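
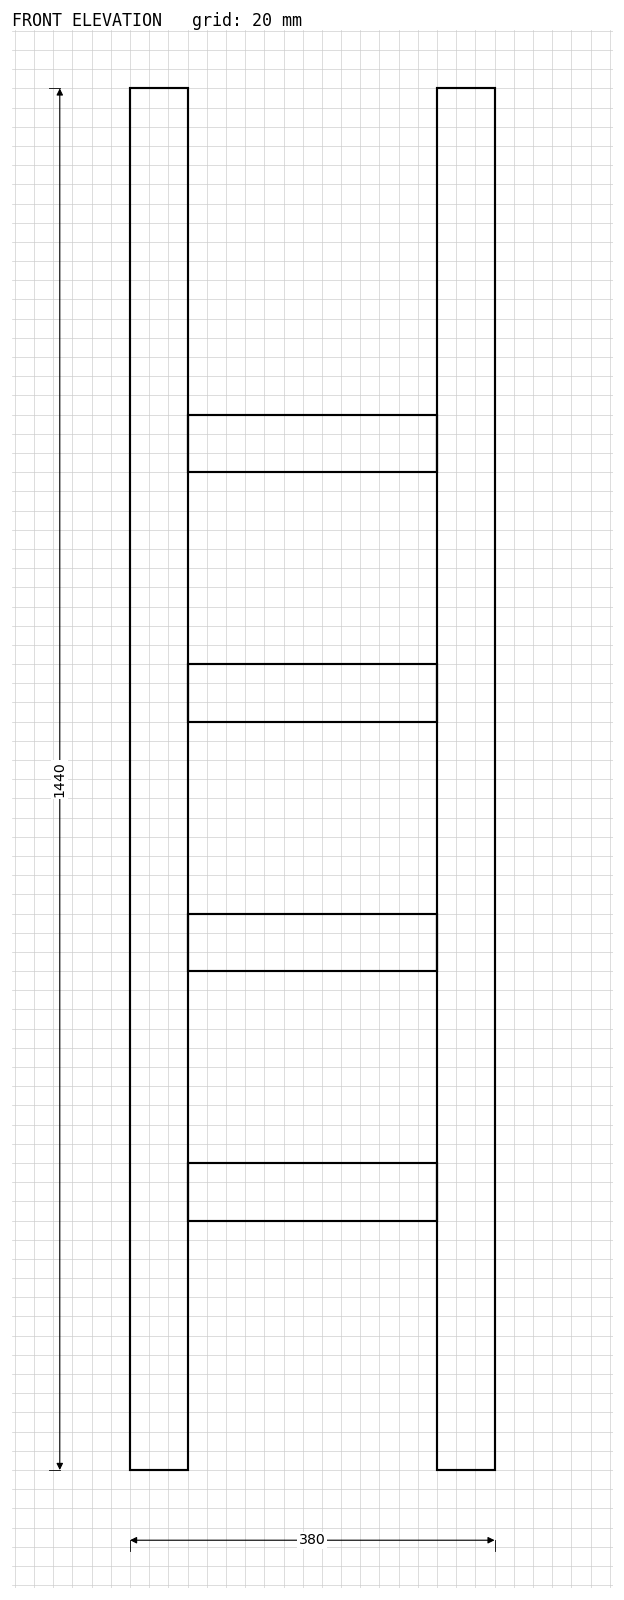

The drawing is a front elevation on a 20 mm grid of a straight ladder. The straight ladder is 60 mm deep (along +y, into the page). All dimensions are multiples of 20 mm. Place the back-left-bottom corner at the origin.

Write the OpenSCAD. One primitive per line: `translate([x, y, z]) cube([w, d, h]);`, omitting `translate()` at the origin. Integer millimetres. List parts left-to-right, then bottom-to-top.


cube([60, 60, 1440]);
translate([60, 0, 260]) cube([260, 60, 60]);
translate([60, 0, 520]) cube([260, 60, 60]);
translate([60, 0, 780]) cube([260, 60, 60]);
translate([60, 0, 1040]) cube([260, 60, 60]);
translate([320, 0, 0]) cube([60, 60, 1440]);


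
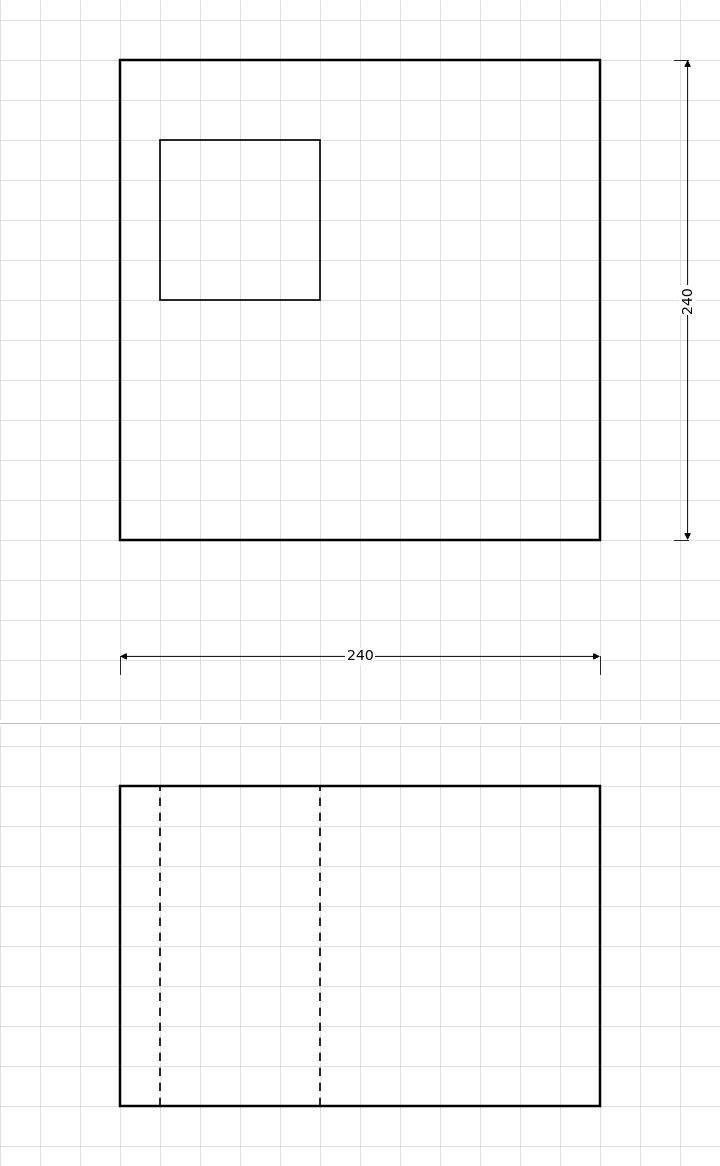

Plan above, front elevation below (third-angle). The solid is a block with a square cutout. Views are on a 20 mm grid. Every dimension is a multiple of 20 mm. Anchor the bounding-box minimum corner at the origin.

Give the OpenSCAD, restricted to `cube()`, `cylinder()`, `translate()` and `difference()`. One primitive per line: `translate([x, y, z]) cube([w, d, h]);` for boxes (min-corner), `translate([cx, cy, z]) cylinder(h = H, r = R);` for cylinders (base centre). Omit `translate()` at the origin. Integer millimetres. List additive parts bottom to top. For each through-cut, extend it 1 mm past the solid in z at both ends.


difference() {
  cube([240, 240, 160]);
  translate([20, 120, -1]) cube([80, 80, 162]);
}


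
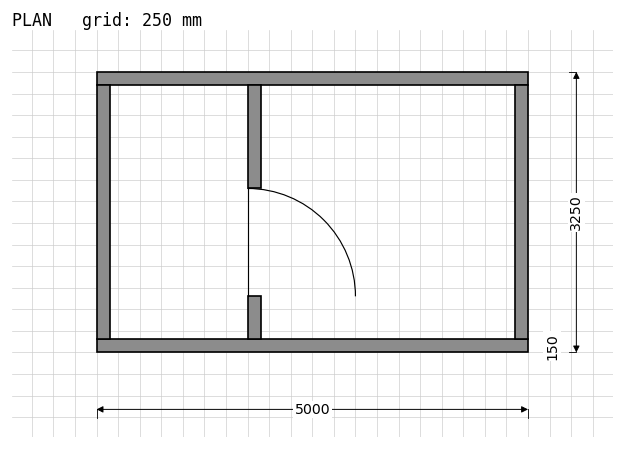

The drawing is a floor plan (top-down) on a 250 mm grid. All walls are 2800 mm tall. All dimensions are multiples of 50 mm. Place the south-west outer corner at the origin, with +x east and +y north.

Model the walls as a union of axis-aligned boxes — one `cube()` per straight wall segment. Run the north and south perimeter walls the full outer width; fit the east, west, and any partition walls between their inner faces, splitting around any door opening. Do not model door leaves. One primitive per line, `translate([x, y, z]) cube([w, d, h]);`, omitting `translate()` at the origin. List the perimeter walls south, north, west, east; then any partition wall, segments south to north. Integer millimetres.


cube([5000, 150, 2800]);
translate([0, 3100, 0]) cube([5000, 150, 2800]);
translate([0, 150, 0]) cube([150, 2950, 2800]);
translate([4850, 150, 0]) cube([150, 2950, 2800]);
translate([1750, 150, 0]) cube([150, 500, 2800]);
translate([1750, 1900, 0]) cube([150, 1200, 2800]);


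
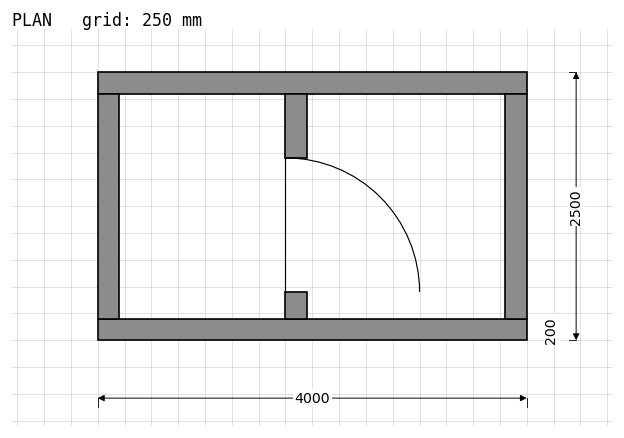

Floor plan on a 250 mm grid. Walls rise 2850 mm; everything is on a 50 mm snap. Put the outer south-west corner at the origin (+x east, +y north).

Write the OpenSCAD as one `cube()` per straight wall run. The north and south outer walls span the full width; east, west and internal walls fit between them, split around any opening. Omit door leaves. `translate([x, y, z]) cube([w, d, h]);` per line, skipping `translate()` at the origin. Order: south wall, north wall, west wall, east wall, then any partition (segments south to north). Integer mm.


cube([4000, 200, 2850]);
translate([0, 2300, 0]) cube([4000, 200, 2850]);
translate([0, 200, 0]) cube([200, 2100, 2850]);
translate([3800, 200, 0]) cube([200, 2100, 2850]);
translate([1750, 200, 0]) cube([200, 250, 2850]);
translate([1750, 1700, 0]) cube([200, 600, 2850]);


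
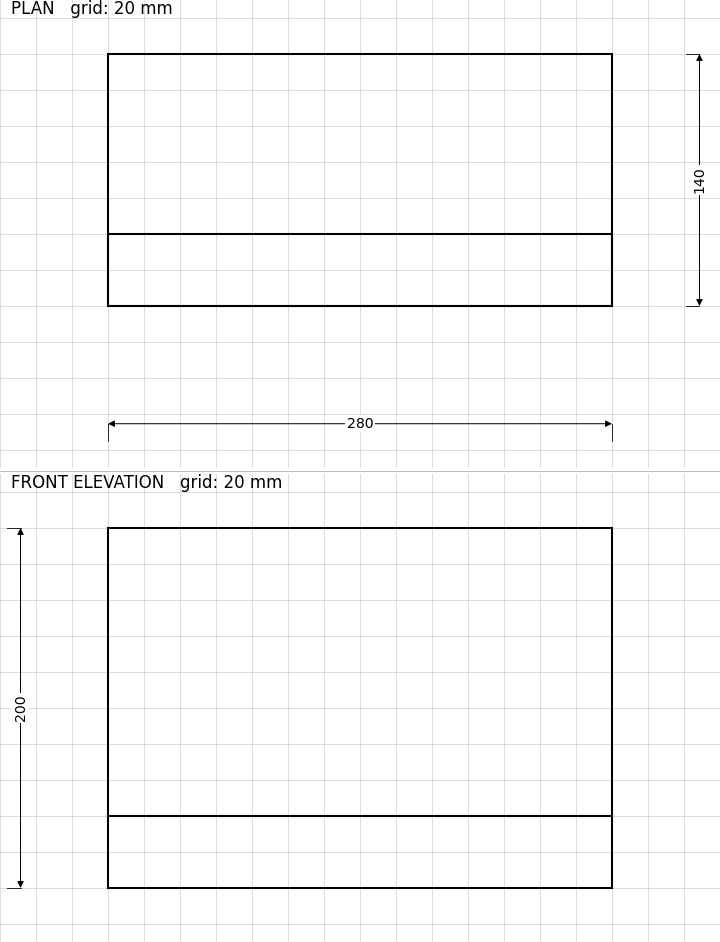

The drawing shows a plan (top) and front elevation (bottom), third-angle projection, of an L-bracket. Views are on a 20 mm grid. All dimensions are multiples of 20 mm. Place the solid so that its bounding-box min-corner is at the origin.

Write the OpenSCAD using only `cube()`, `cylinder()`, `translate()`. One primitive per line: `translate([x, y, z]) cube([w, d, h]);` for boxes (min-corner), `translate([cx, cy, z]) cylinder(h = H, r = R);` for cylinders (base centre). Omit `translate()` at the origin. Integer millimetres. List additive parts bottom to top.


cube([280, 140, 40]);
translate([0, 0, 40]) cube([280, 40, 160]);


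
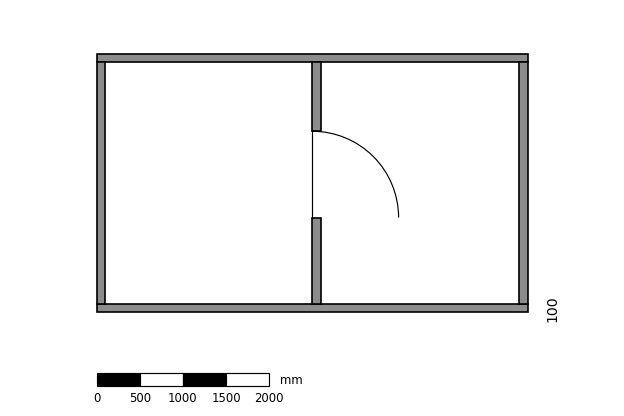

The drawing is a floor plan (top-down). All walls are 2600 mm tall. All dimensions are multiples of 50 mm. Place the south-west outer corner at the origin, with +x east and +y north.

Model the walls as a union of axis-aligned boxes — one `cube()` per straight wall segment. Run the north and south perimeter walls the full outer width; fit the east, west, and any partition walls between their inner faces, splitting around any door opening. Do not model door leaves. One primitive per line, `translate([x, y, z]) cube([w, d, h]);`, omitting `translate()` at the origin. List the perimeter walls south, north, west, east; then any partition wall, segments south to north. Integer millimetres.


cube([5000, 100, 2600]);
translate([0, 2900, 0]) cube([5000, 100, 2600]);
translate([0, 100, 0]) cube([100, 2800, 2600]);
translate([4900, 100, 0]) cube([100, 2800, 2600]);
translate([2500, 100, 0]) cube([100, 1000, 2600]);
translate([2500, 2100, 0]) cube([100, 800, 2600]);


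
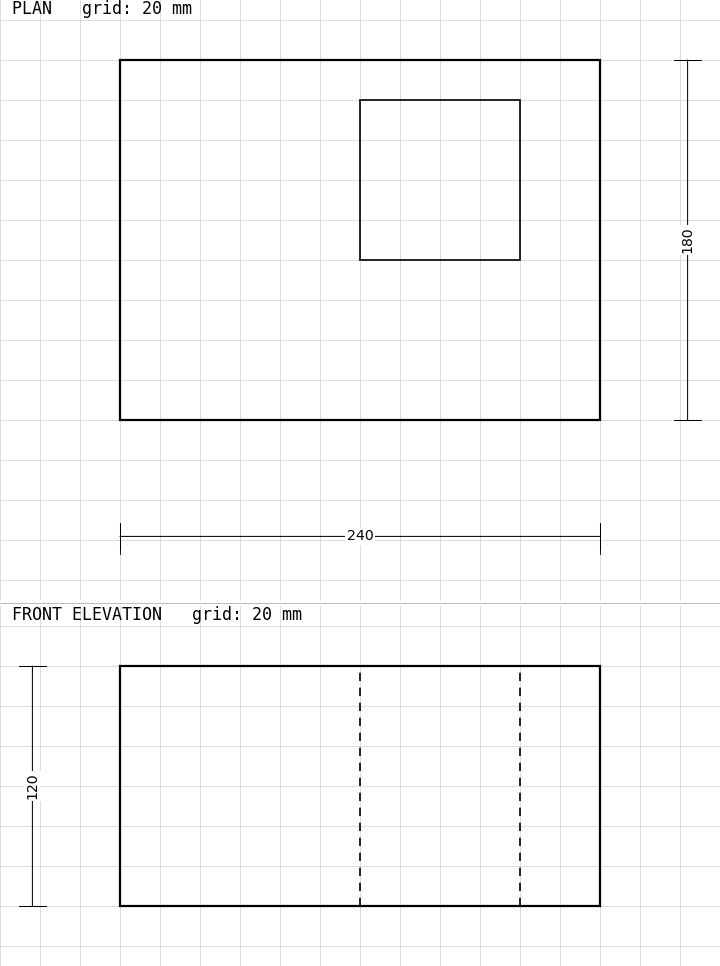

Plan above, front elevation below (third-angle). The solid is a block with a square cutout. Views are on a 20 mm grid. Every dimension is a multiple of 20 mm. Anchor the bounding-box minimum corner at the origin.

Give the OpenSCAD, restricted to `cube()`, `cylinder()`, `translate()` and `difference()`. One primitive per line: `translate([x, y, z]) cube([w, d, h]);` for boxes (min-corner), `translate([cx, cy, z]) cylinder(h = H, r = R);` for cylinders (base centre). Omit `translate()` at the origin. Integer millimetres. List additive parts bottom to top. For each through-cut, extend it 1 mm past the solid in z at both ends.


difference() {
  cube([240, 180, 120]);
  translate([120, 80, -1]) cube([80, 80, 122]);
}


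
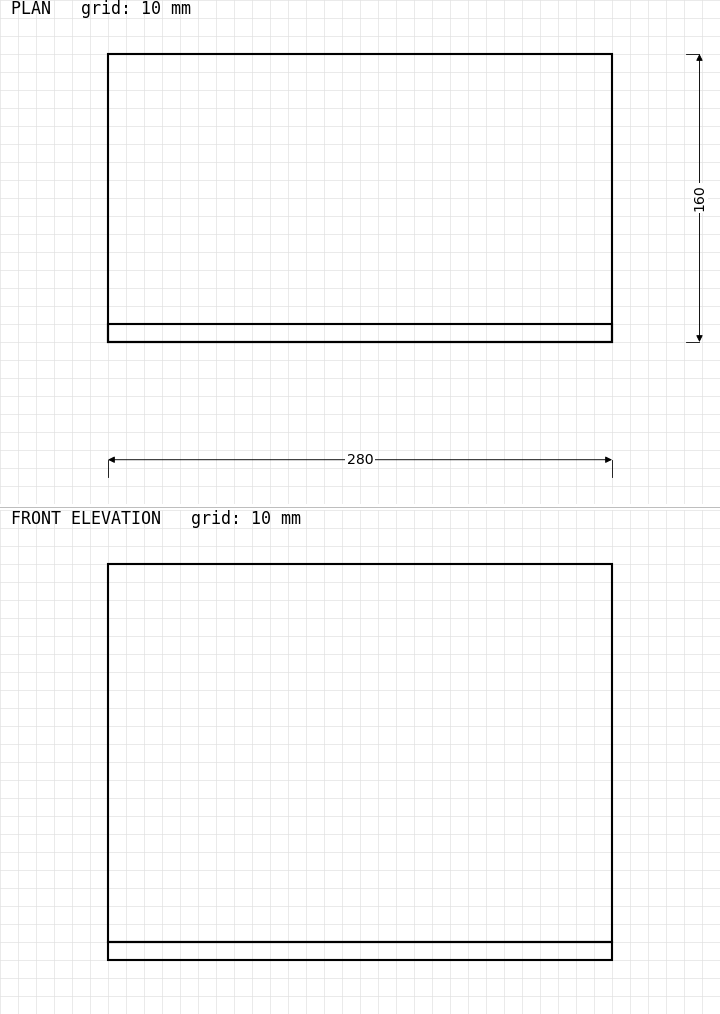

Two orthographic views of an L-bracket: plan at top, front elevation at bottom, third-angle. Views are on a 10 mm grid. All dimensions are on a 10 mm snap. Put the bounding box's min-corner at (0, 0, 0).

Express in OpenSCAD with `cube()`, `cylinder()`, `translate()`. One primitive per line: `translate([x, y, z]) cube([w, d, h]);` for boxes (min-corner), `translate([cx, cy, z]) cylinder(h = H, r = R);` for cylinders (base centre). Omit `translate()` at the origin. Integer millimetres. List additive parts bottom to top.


cube([280, 160, 10]);
translate([0, 0, 10]) cube([280, 10, 210]);


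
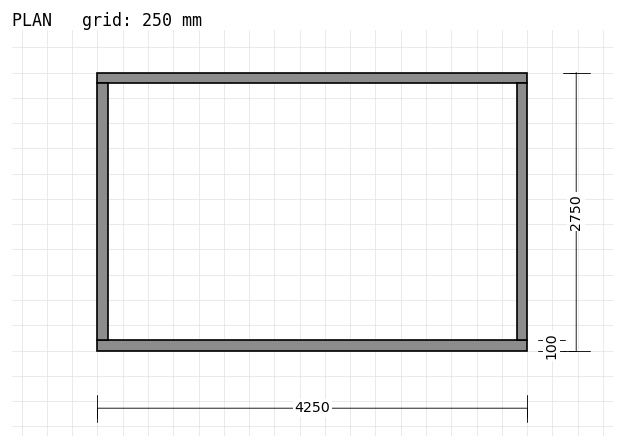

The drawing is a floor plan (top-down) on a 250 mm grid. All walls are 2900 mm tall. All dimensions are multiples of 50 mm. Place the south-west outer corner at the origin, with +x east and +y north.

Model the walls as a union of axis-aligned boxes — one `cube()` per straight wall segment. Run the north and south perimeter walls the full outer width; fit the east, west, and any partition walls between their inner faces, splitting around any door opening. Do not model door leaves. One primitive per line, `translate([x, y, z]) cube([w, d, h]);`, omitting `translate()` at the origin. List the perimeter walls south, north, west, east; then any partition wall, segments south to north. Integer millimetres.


cube([4250, 100, 2900]);
translate([0, 2650, 0]) cube([4250, 100, 2900]);
translate([0, 100, 0]) cube([100, 2550, 2900]);
translate([4150, 100, 0]) cube([100, 2550, 2900]);


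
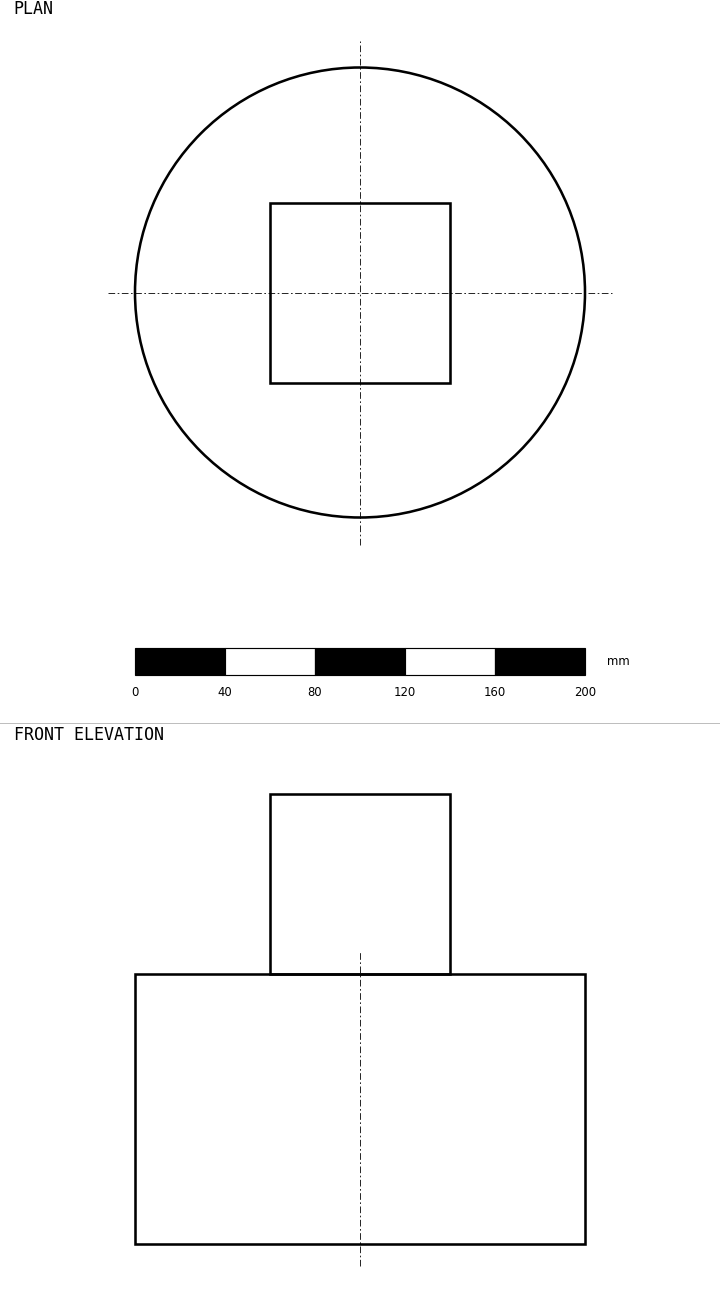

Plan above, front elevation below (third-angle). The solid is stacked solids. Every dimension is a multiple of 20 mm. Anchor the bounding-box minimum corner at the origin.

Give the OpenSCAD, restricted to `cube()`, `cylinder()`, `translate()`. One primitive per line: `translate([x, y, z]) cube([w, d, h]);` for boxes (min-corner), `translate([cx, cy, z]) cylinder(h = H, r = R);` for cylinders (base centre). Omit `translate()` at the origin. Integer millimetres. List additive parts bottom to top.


translate([100, 100, 0]) cylinder(h = 120, r = 100);
translate([60, 60, 120]) cube([80, 80, 80]);


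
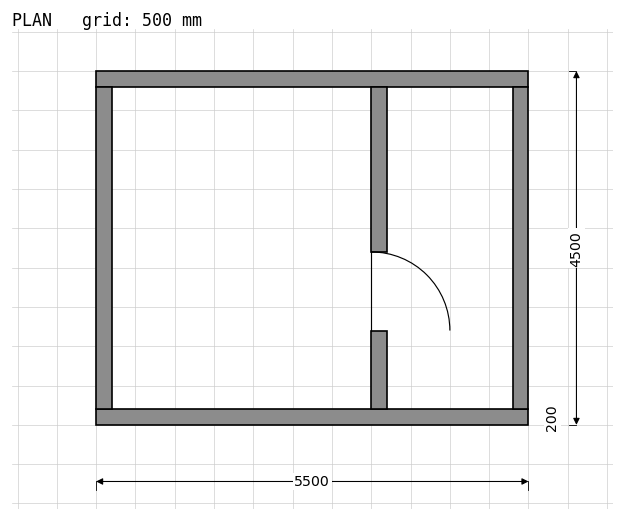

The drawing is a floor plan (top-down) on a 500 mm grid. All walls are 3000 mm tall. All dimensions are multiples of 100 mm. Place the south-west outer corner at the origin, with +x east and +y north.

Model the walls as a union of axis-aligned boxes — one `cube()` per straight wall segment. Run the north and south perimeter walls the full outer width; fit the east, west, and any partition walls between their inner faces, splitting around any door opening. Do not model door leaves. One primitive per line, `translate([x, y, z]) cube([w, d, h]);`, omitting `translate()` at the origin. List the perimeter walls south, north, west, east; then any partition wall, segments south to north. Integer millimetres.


cube([5500, 200, 3000]);
translate([0, 4300, 0]) cube([5500, 200, 3000]);
translate([0, 200, 0]) cube([200, 4100, 3000]);
translate([5300, 200, 0]) cube([200, 4100, 3000]);
translate([3500, 200, 0]) cube([200, 1000, 3000]);
translate([3500, 2200, 0]) cube([200, 2100, 3000]);


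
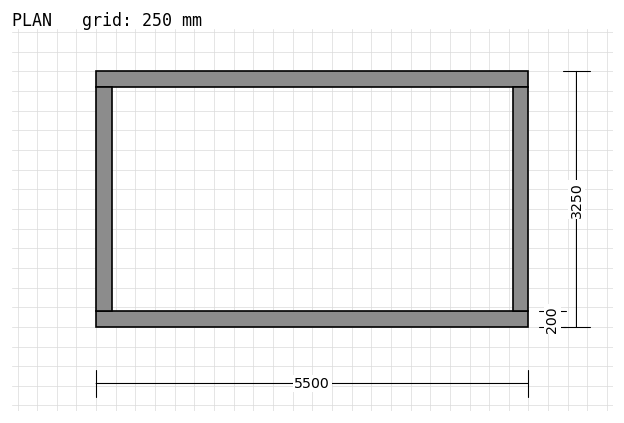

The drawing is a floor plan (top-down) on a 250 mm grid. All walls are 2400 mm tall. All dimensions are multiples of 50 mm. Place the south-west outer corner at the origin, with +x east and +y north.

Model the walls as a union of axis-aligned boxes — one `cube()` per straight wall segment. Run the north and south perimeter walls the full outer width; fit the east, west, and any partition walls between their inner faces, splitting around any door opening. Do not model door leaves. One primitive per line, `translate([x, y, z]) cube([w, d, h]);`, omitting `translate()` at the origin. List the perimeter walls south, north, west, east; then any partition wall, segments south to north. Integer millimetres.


cube([5500, 200, 2400]);
translate([0, 3050, 0]) cube([5500, 200, 2400]);
translate([0, 200, 0]) cube([200, 2850, 2400]);
translate([5300, 200, 0]) cube([200, 2850, 2400]);


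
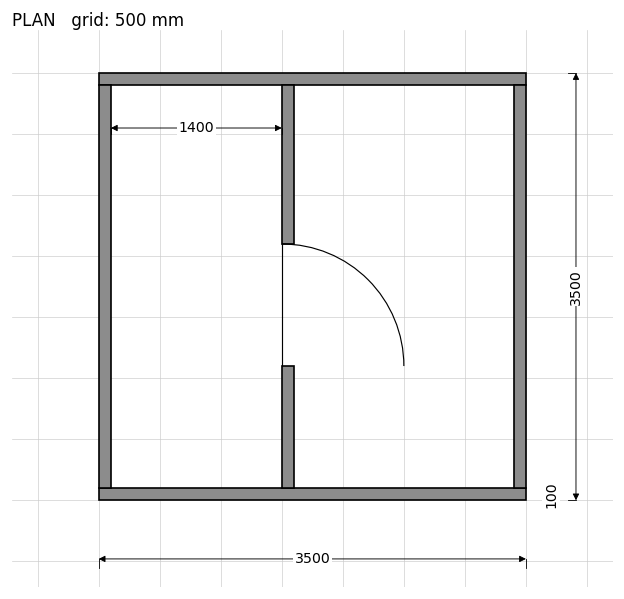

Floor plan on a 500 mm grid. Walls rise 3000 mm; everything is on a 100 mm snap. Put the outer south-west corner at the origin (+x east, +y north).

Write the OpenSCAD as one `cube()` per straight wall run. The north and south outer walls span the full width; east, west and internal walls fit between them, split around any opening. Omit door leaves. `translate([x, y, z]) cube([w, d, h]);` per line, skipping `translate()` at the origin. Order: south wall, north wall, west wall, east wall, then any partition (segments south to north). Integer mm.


cube([3500, 100, 3000]);
translate([0, 3400, 0]) cube([3500, 100, 3000]);
translate([0, 100, 0]) cube([100, 3300, 3000]);
translate([3400, 100, 0]) cube([100, 3300, 3000]);
translate([1500, 100, 0]) cube([100, 1000, 3000]);
translate([1500, 2100, 0]) cube([100, 1300, 3000]);


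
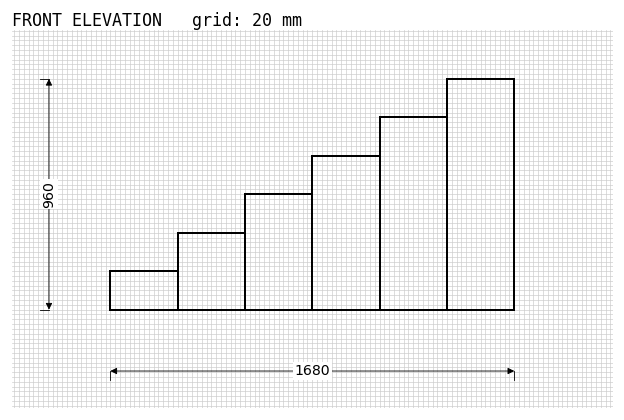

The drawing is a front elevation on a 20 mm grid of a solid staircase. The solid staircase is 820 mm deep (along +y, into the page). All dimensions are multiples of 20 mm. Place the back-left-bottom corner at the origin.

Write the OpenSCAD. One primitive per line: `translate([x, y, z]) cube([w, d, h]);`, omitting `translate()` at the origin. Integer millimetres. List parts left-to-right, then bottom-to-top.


cube([280, 820, 160]);
translate([280, 0, 0]) cube([280, 820, 320]);
translate([560, 0, 0]) cube([280, 820, 480]);
translate([840, 0, 0]) cube([280, 820, 640]);
translate([1120, 0, 0]) cube([280, 820, 800]);
translate([1400, 0, 0]) cube([280, 820, 960]);


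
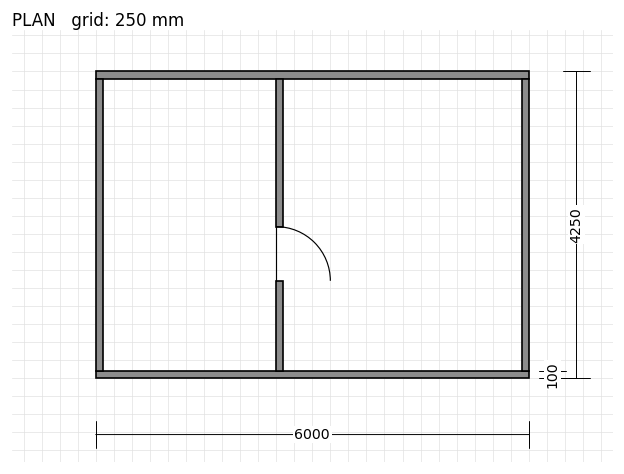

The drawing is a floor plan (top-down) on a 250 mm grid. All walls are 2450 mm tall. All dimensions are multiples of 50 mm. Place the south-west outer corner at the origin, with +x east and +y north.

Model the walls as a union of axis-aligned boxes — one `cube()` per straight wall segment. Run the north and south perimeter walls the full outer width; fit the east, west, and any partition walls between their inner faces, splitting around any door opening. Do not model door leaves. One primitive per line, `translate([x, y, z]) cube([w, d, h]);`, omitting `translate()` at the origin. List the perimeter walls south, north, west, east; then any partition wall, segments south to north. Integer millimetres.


cube([6000, 100, 2450]);
translate([0, 4150, 0]) cube([6000, 100, 2450]);
translate([0, 100, 0]) cube([100, 4050, 2450]);
translate([5900, 100, 0]) cube([100, 4050, 2450]);
translate([2500, 100, 0]) cube([100, 1250, 2450]);
translate([2500, 2100, 0]) cube([100, 2050, 2450]);


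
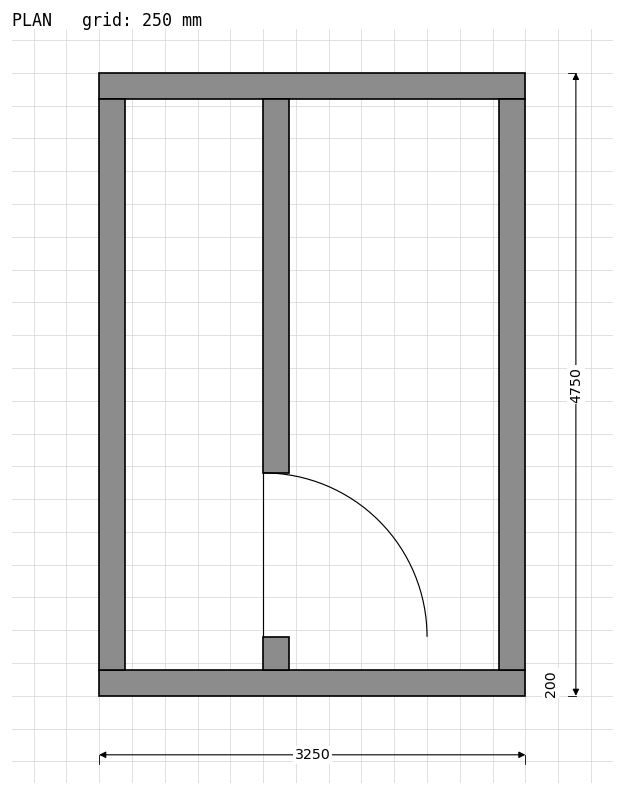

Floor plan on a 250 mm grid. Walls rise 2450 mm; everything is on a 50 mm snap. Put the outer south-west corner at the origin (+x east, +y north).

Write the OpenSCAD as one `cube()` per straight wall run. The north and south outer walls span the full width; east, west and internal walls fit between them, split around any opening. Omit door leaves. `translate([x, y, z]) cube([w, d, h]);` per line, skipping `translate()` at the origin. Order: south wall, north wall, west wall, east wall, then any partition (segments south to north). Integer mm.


cube([3250, 200, 2450]);
translate([0, 4550, 0]) cube([3250, 200, 2450]);
translate([0, 200, 0]) cube([200, 4350, 2450]);
translate([3050, 200, 0]) cube([200, 4350, 2450]);
translate([1250, 200, 0]) cube([200, 250, 2450]);
translate([1250, 1700, 0]) cube([200, 2850, 2450]);


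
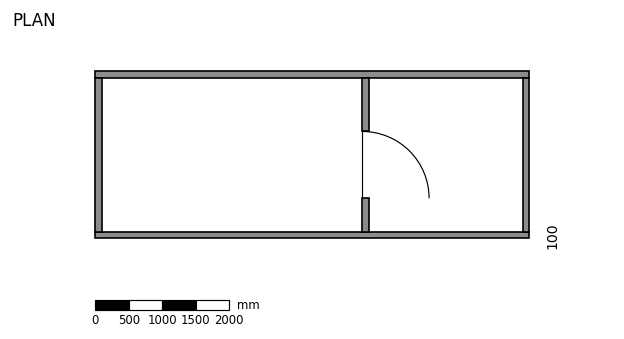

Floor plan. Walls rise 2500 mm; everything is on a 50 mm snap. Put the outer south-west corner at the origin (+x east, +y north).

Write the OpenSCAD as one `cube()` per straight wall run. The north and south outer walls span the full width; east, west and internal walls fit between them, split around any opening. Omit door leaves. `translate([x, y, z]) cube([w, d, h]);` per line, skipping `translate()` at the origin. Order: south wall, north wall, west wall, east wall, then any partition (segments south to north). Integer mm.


cube([6500, 100, 2500]);
translate([0, 2400, 0]) cube([6500, 100, 2500]);
translate([0, 100, 0]) cube([100, 2300, 2500]);
translate([6400, 100, 0]) cube([100, 2300, 2500]);
translate([4000, 100, 0]) cube([100, 500, 2500]);
translate([4000, 1600, 0]) cube([100, 800, 2500]);


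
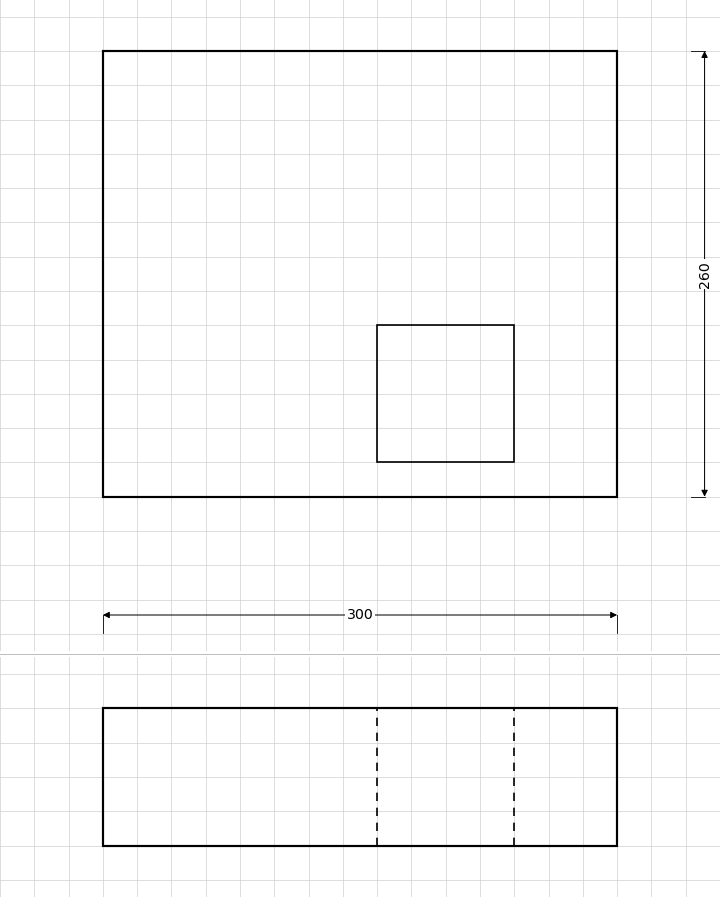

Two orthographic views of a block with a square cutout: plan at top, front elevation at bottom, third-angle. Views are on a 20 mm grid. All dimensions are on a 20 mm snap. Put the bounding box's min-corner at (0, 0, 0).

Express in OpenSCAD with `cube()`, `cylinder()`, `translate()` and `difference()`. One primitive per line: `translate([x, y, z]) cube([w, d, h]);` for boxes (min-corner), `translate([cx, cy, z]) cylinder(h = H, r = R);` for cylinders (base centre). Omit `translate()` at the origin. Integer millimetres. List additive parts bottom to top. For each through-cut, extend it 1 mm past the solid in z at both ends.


difference() {
  cube([300, 260, 80]);
  translate([160, 20, -1]) cube([80, 80, 82]);
}


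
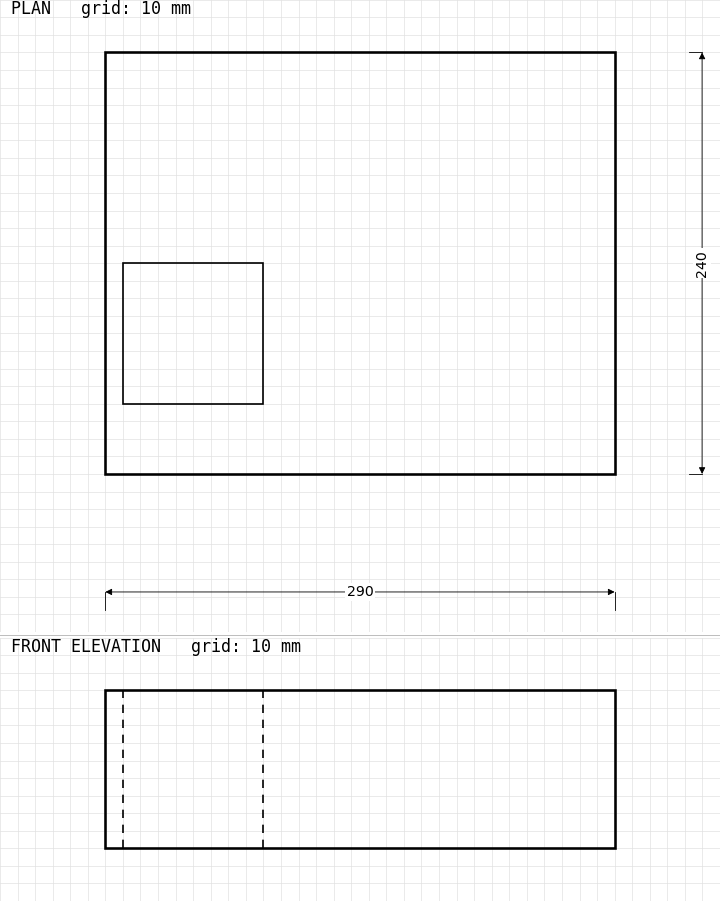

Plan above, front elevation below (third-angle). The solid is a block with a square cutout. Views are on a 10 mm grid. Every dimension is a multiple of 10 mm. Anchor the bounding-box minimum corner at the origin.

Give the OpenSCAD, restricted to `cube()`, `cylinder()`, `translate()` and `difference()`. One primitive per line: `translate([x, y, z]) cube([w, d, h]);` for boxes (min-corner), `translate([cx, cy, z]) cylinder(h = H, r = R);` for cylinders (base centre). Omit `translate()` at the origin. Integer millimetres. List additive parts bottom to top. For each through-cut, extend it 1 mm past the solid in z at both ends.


difference() {
  cube([290, 240, 90]);
  translate([10, 40, -1]) cube([80, 80, 92]);
}


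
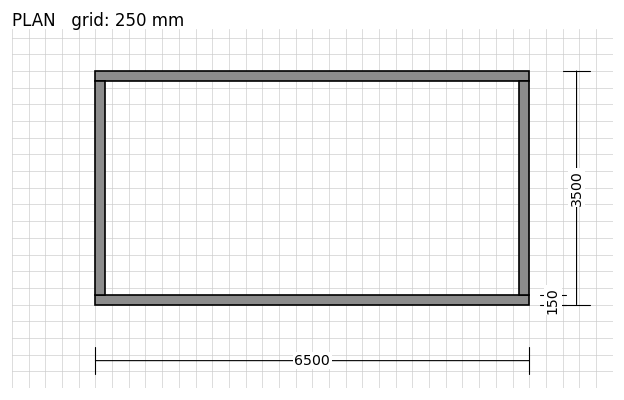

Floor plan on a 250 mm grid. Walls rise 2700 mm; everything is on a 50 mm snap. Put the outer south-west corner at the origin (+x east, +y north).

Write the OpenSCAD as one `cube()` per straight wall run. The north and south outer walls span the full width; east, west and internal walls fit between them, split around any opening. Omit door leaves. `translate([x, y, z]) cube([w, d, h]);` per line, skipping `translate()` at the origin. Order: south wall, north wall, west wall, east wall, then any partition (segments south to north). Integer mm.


cube([6500, 150, 2700]);
translate([0, 3350, 0]) cube([6500, 150, 2700]);
translate([0, 150, 0]) cube([150, 3200, 2700]);
translate([6350, 150, 0]) cube([150, 3200, 2700]);


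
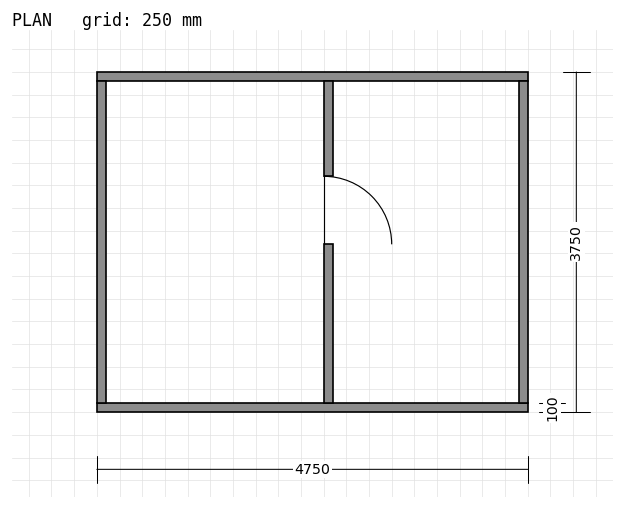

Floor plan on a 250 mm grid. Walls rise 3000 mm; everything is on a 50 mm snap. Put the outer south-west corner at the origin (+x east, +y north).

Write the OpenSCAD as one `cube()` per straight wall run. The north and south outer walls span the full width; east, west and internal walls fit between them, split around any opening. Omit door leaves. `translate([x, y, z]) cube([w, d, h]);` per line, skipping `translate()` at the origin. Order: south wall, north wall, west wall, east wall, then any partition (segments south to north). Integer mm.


cube([4750, 100, 3000]);
translate([0, 3650, 0]) cube([4750, 100, 3000]);
translate([0, 100, 0]) cube([100, 3550, 3000]);
translate([4650, 100, 0]) cube([100, 3550, 3000]);
translate([2500, 100, 0]) cube([100, 1750, 3000]);
translate([2500, 2600, 0]) cube([100, 1050, 3000]);


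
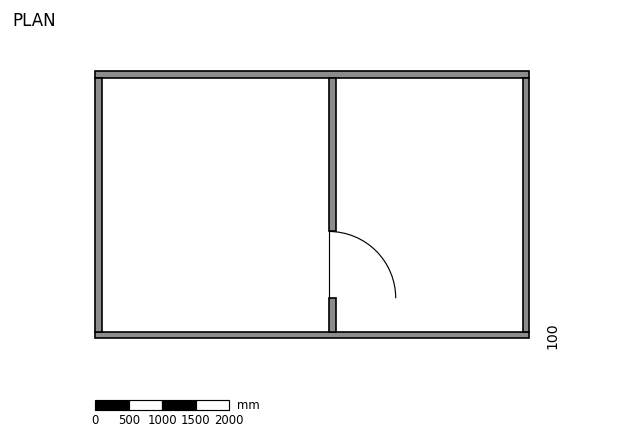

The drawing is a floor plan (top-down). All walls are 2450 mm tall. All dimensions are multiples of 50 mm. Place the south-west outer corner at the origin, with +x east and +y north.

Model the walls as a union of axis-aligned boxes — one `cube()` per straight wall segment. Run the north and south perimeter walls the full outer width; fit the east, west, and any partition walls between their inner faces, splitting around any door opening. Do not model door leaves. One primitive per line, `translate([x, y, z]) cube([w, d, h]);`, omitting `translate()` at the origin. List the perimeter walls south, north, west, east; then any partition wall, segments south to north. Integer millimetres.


cube([6500, 100, 2450]);
translate([0, 3900, 0]) cube([6500, 100, 2450]);
translate([0, 100, 0]) cube([100, 3800, 2450]);
translate([6400, 100, 0]) cube([100, 3800, 2450]);
translate([3500, 100, 0]) cube([100, 500, 2450]);
translate([3500, 1600, 0]) cube([100, 2300, 2450]);


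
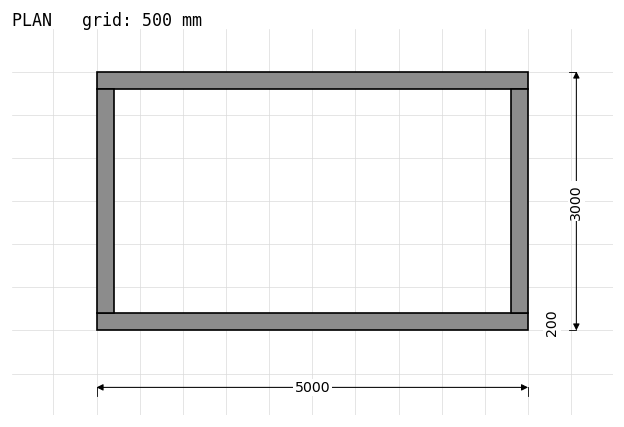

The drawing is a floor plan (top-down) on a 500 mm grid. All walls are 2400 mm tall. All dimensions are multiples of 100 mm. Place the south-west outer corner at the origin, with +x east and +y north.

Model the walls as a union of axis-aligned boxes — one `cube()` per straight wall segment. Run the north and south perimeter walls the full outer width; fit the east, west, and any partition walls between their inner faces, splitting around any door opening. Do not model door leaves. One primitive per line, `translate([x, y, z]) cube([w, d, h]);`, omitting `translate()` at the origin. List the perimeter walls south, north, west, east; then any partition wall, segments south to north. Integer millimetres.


cube([5000, 200, 2400]);
translate([0, 2800, 0]) cube([5000, 200, 2400]);
translate([0, 200, 0]) cube([200, 2600, 2400]);
translate([4800, 200, 0]) cube([200, 2600, 2400]);


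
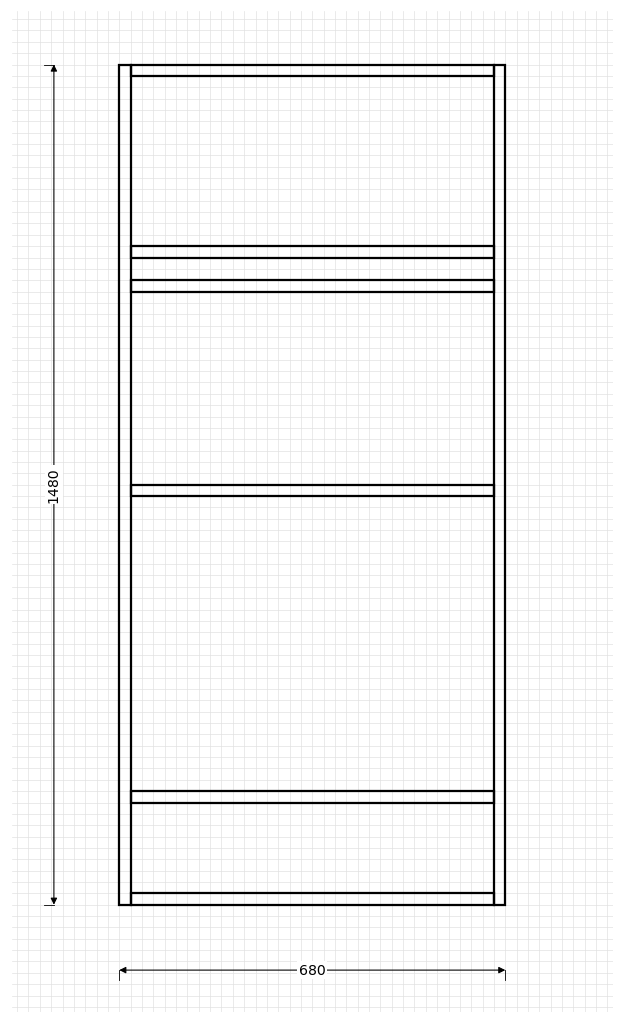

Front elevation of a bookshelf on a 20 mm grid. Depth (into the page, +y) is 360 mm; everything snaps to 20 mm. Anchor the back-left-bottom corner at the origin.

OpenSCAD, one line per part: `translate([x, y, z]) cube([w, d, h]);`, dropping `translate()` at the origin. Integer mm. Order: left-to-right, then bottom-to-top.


cube([20, 360, 1480]);
translate([20, 0, 0]) cube([640, 360, 20]);
translate([20, 0, 180]) cube([640, 360, 20]);
translate([20, 0, 720]) cube([640, 360, 20]);
translate([20, 0, 1080]) cube([640, 360, 20]);
translate([20, 0, 1140]) cube([640, 360, 20]);
translate([20, 0, 1460]) cube([640, 360, 20]);
translate([660, 0, 0]) cube([20, 360, 1480]);


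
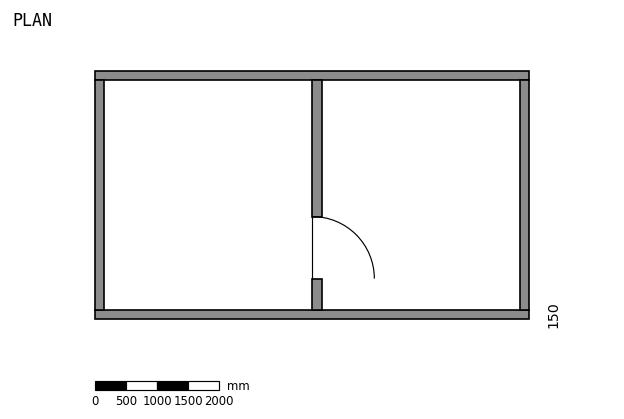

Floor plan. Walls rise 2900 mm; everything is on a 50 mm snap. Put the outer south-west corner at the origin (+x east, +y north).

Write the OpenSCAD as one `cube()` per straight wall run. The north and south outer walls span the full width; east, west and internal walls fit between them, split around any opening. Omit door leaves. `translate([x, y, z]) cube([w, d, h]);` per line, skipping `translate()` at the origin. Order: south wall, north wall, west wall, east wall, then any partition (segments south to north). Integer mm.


cube([7000, 150, 2900]);
translate([0, 3850, 0]) cube([7000, 150, 2900]);
translate([0, 150, 0]) cube([150, 3700, 2900]);
translate([6850, 150, 0]) cube([150, 3700, 2900]);
translate([3500, 150, 0]) cube([150, 500, 2900]);
translate([3500, 1650, 0]) cube([150, 2200, 2900]);


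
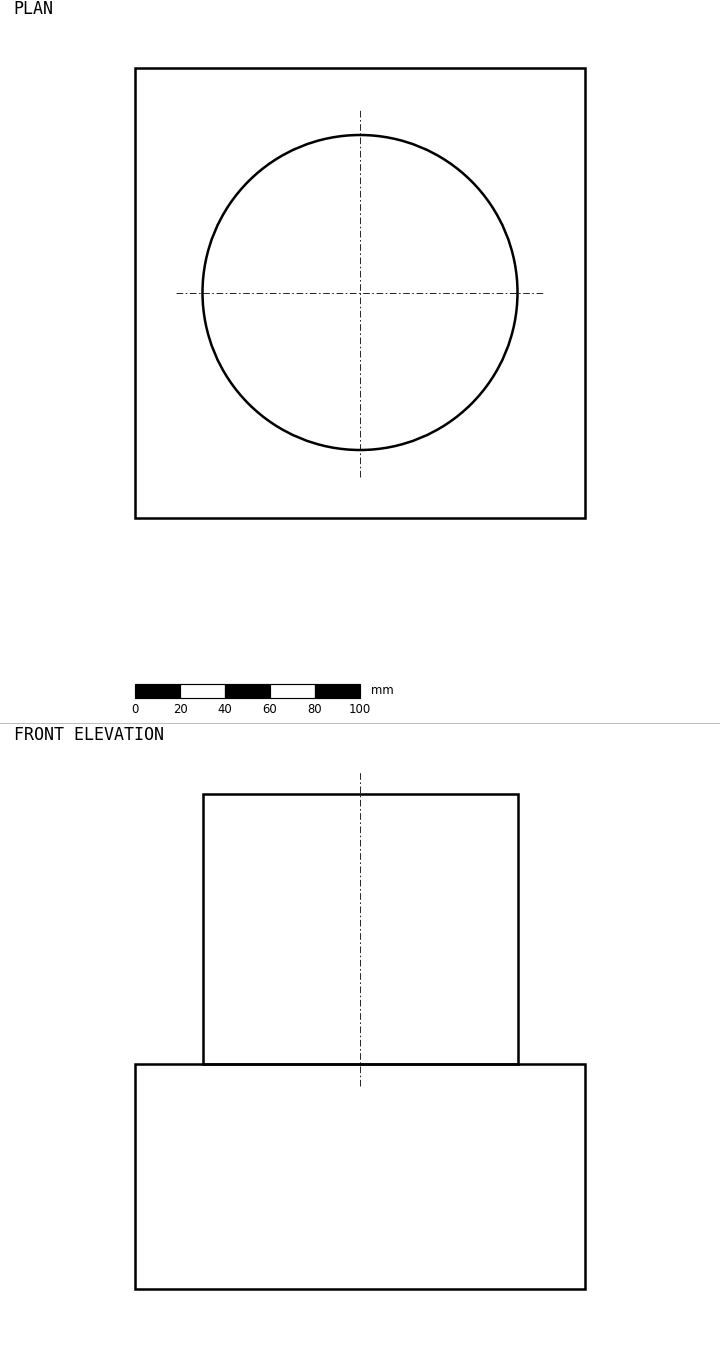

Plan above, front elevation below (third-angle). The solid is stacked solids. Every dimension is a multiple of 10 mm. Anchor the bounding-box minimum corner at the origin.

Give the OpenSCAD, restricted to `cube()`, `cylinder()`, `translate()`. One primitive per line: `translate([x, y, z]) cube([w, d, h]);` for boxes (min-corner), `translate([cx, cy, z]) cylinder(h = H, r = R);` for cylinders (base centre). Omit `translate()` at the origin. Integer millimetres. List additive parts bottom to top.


cube([200, 200, 100]);
translate([100, 100, 100]) cylinder(h = 120, r = 70);


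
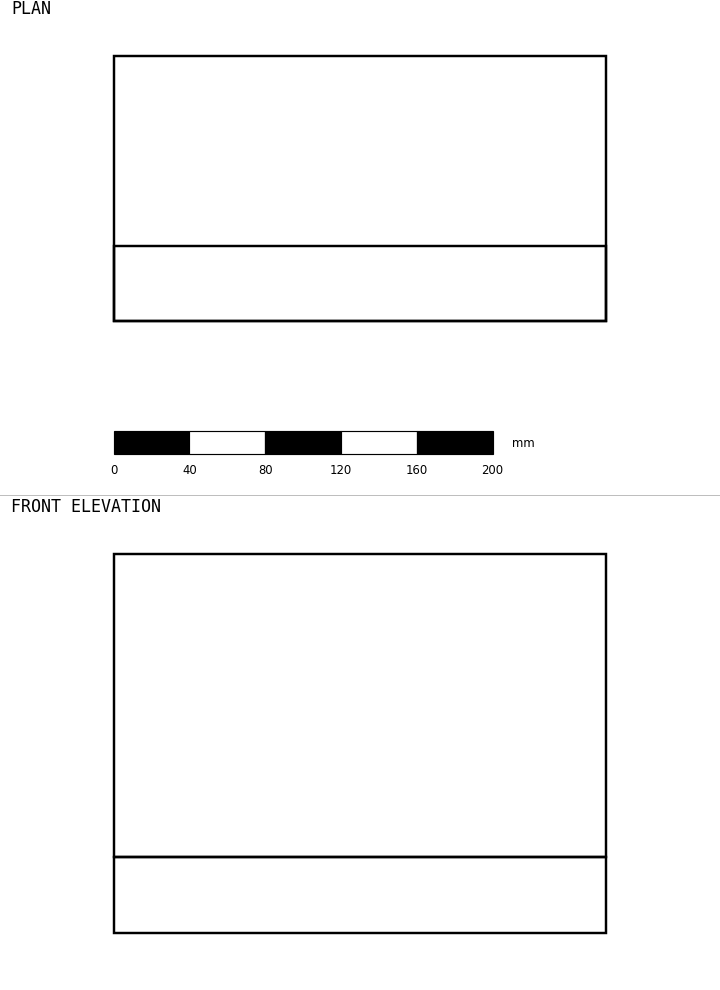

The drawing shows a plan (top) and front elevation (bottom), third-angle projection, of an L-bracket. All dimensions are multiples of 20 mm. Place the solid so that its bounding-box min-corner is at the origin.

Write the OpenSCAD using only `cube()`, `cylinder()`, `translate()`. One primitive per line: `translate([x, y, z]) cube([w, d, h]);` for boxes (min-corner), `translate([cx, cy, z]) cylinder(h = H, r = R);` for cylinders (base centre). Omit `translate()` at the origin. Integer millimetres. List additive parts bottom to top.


cube([260, 140, 40]);
translate([0, 0, 40]) cube([260, 40, 160]);


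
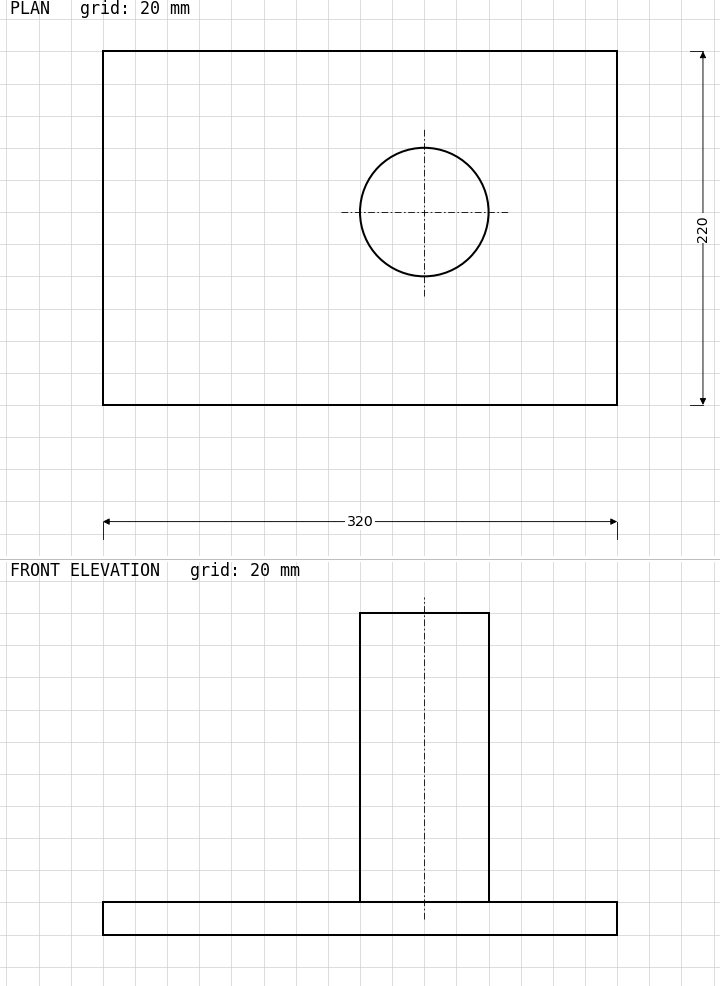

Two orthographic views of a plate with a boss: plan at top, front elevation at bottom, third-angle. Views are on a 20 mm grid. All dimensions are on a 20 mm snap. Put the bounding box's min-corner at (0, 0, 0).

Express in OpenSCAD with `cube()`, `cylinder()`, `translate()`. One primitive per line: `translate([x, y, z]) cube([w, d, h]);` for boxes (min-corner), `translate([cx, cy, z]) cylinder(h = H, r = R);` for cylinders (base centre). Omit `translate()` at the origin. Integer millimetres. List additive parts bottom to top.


cube([320, 220, 20]);
translate([200, 120, 20]) cylinder(h = 180, r = 40);


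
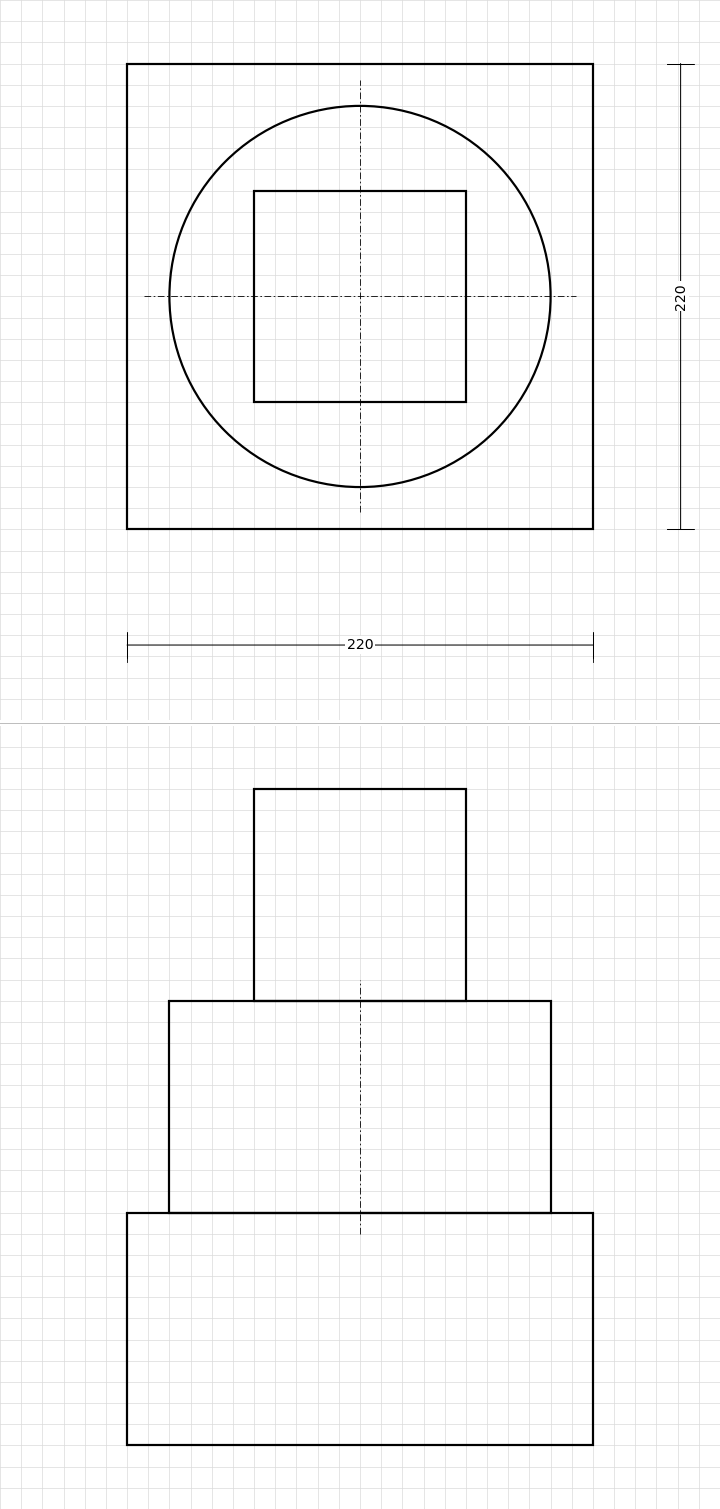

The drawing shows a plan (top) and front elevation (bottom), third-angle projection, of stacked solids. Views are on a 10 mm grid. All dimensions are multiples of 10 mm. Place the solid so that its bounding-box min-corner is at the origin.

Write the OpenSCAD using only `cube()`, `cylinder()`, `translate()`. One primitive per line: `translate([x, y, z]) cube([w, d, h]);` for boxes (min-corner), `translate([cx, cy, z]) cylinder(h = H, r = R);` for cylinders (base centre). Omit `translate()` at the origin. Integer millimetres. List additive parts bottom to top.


cube([220, 220, 110]);
translate([110, 110, 110]) cylinder(h = 100, r = 90);
translate([60, 60, 210]) cube([100, 100, 100]);


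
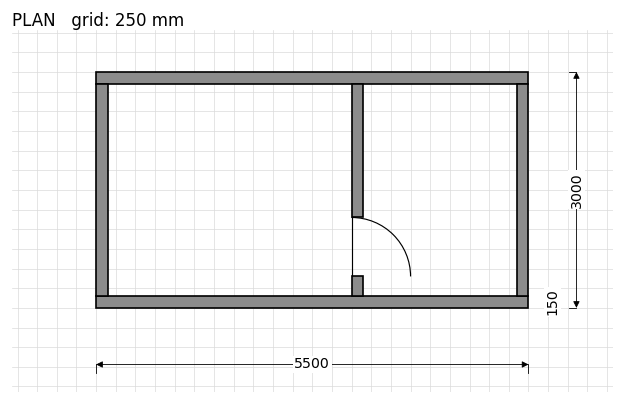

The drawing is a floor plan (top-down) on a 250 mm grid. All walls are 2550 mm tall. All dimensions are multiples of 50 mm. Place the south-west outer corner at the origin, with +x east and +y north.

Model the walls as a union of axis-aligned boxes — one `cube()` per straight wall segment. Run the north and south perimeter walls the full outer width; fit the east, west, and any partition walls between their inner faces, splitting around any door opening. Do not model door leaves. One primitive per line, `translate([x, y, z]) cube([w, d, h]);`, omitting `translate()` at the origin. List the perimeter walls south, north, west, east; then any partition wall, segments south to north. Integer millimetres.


cube([5500, 150, 2550]);
translate([0, 2850, 0]) cube([5500, 150, 2550]);
translate([0, 150, 0]) cube([150, 2700, 2550]);
translate([5350, 150, 0]) cube([150, 2700, 2550]);
translate([3250, 150, 0]) cube([150, 250, 2550]);
translate([3250, 1150, 0]) cube([150, 1700, 2550]);


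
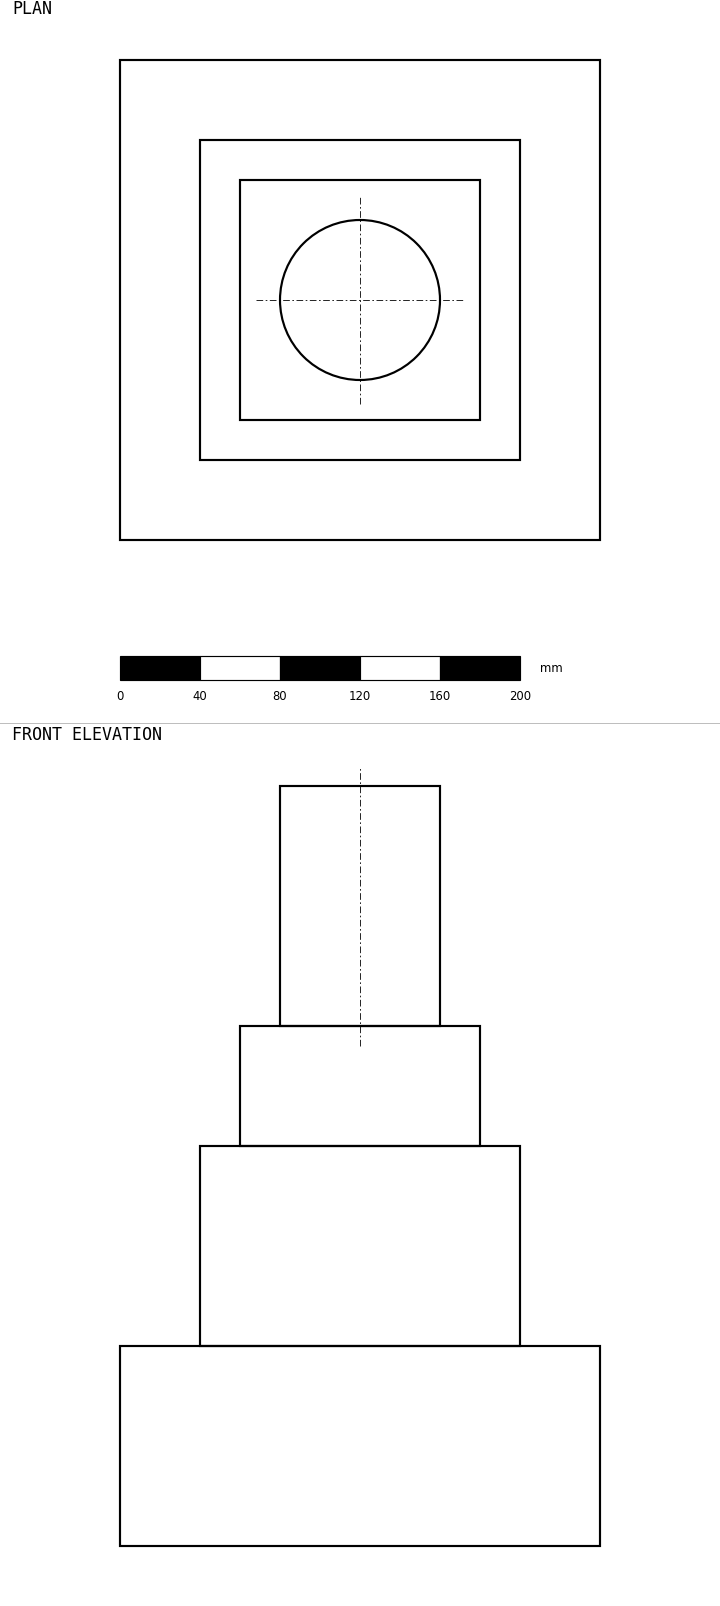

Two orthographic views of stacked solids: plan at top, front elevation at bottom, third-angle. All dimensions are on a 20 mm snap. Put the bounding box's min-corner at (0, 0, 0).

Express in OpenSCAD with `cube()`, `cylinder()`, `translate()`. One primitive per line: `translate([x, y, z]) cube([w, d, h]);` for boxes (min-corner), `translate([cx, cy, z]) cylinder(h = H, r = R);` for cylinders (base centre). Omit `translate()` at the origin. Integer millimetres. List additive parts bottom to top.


cube([240, 240, 100]);
translate([40, 40, 100]) cube([160, 160, 100]);
translate([60, 60, 200]) cube([120, 120, 60]);
translate([120, 120, 260]) cylinder(h = 120, r = 40);


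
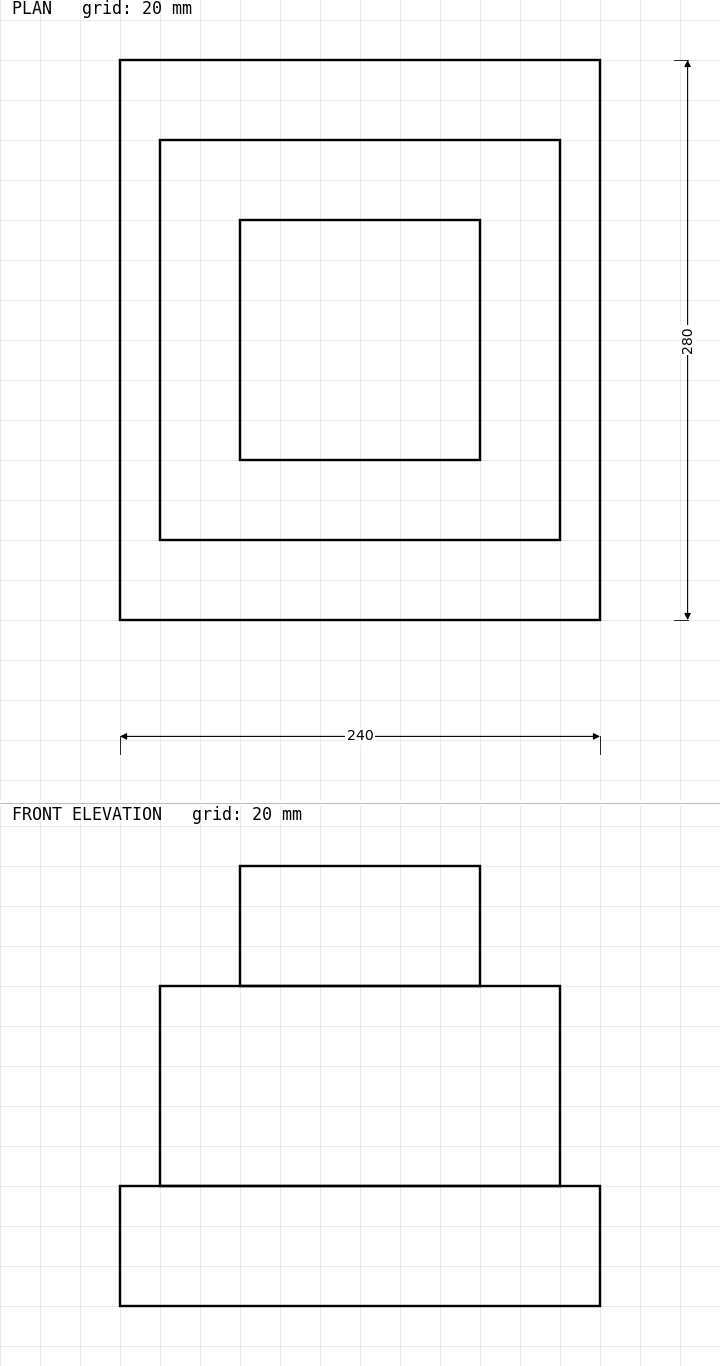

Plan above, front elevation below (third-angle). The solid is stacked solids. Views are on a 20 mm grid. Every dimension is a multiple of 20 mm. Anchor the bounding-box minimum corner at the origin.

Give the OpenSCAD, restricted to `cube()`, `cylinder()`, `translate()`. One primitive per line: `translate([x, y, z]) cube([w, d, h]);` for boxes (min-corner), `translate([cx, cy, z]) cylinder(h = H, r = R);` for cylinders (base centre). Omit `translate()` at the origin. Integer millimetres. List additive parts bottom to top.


cube([240, 280, 60]);
translate([20, 40, 60]) cube([200, 200, 100]);
translate([60, 80, 160]) cube([120, 120, 60]);


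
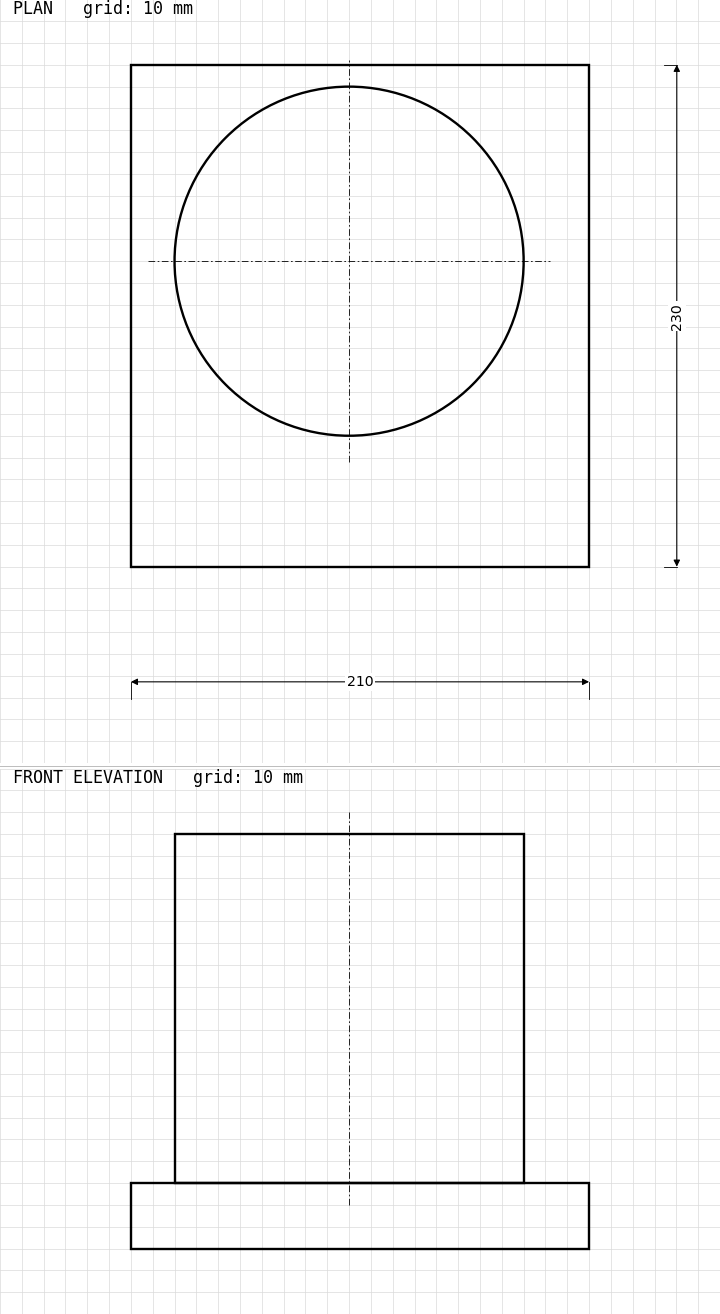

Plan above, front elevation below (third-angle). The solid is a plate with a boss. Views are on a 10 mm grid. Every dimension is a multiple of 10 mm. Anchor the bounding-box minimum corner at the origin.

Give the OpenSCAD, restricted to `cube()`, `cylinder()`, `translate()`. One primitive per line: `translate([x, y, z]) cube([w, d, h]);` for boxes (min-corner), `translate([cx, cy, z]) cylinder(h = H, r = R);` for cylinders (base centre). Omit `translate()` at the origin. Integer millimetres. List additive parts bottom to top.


cube([210, 230, 30]);
translate([100, 140, 30]) cylinder(h = 160, r = 80);


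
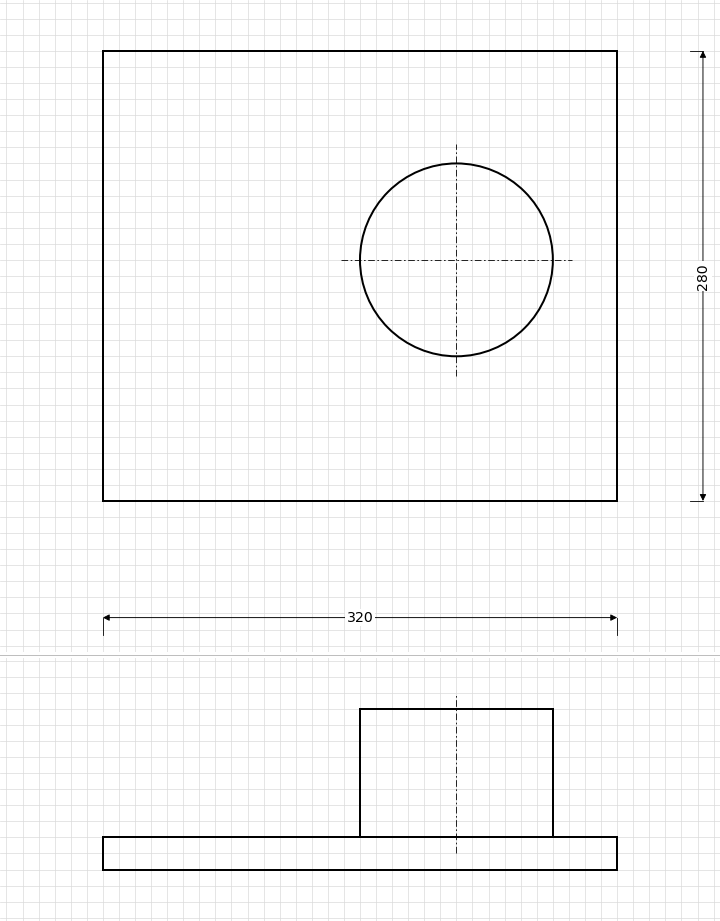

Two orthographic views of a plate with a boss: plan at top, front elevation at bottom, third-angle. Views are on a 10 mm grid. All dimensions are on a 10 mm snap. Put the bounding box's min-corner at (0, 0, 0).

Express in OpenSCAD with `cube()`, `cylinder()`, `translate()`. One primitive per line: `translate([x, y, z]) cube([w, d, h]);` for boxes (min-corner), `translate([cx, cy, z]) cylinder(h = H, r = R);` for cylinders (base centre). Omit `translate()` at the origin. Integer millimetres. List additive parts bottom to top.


cube([320, 280, 20]);
translate([220, 150, 20]) cylinder(h = 80, r = 60);


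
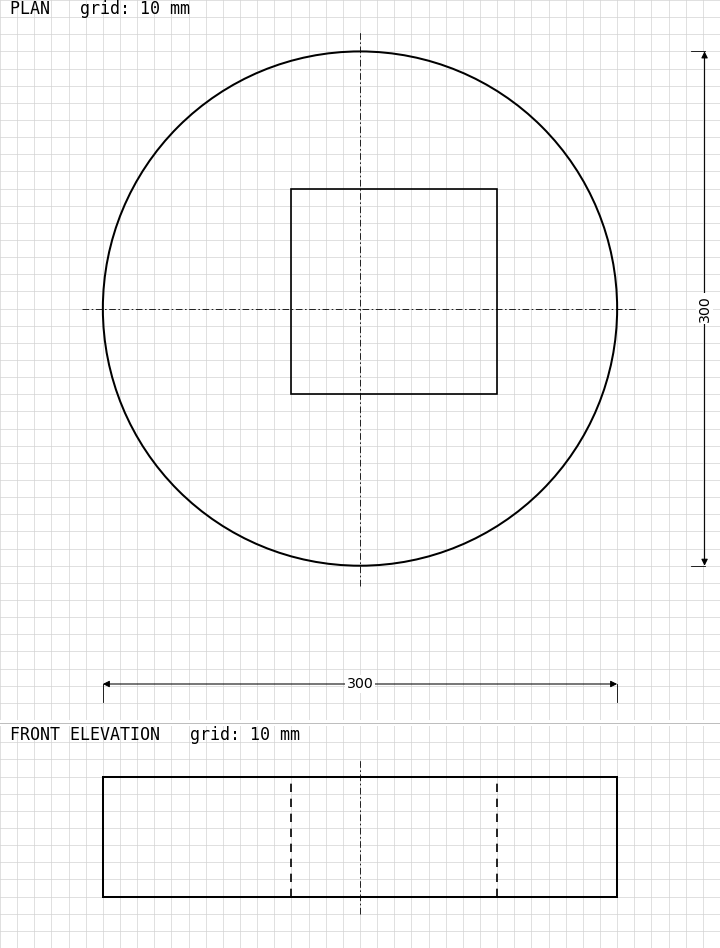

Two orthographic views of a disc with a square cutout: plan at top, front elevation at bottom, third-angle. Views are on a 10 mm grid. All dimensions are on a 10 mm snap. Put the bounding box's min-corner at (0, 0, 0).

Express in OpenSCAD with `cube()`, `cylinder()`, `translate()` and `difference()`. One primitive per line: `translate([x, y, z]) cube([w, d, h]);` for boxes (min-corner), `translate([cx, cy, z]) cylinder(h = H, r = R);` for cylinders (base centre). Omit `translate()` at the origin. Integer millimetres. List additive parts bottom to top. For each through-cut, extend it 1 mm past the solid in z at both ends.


difference() {
  translate([150, 150, 0]) cylinder(h = 70, r = 150);
  translate([110, 100, -1]) cube([120, 120, 72]);
}


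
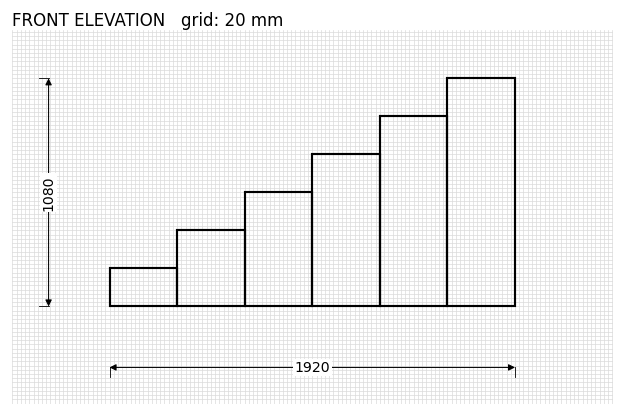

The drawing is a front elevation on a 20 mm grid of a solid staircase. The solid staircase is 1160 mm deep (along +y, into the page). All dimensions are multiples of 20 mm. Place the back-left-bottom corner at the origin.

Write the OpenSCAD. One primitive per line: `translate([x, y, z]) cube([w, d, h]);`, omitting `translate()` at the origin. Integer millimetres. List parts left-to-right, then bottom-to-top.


cube([320, 1160, 180]);
translate([320, 0, 0]) cube([320, 1160, 360]);
translate([640, 0, 0]) cube([320, 1160, 540]);
translate([960, 0, 0]) cube([320, 1160, 720]);
translate([1280, 0, 0]) cube([320, 1160, 900]);
translate([1600, 0, 0]) cube([320, 1160, 1080]);


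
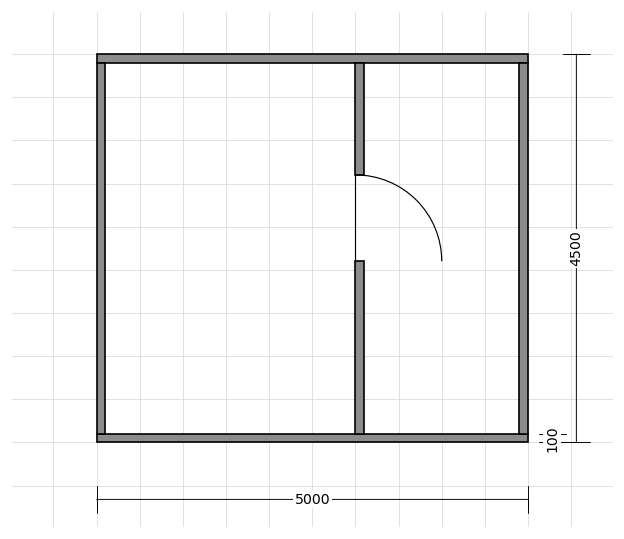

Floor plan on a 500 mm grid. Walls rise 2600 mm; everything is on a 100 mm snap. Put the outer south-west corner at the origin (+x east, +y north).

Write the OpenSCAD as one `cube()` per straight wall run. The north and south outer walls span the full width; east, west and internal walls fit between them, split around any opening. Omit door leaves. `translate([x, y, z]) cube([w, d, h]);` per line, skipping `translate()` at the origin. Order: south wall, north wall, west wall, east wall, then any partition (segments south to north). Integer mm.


cube([5000, 100, 2600]);
translate([0, 4400, 0]) cube([5000, 100, 2600]);
translate([0, 100, 0]) cube([100, 4300, 2600]);
translate([4900, 100, 0]) cube([100, 4300, 2600]);
translate([3000, 100, 0]) cube([100, 2000, 2600]);
translate([3000, 3100, 0]) cube([100, 1300, 2600]);


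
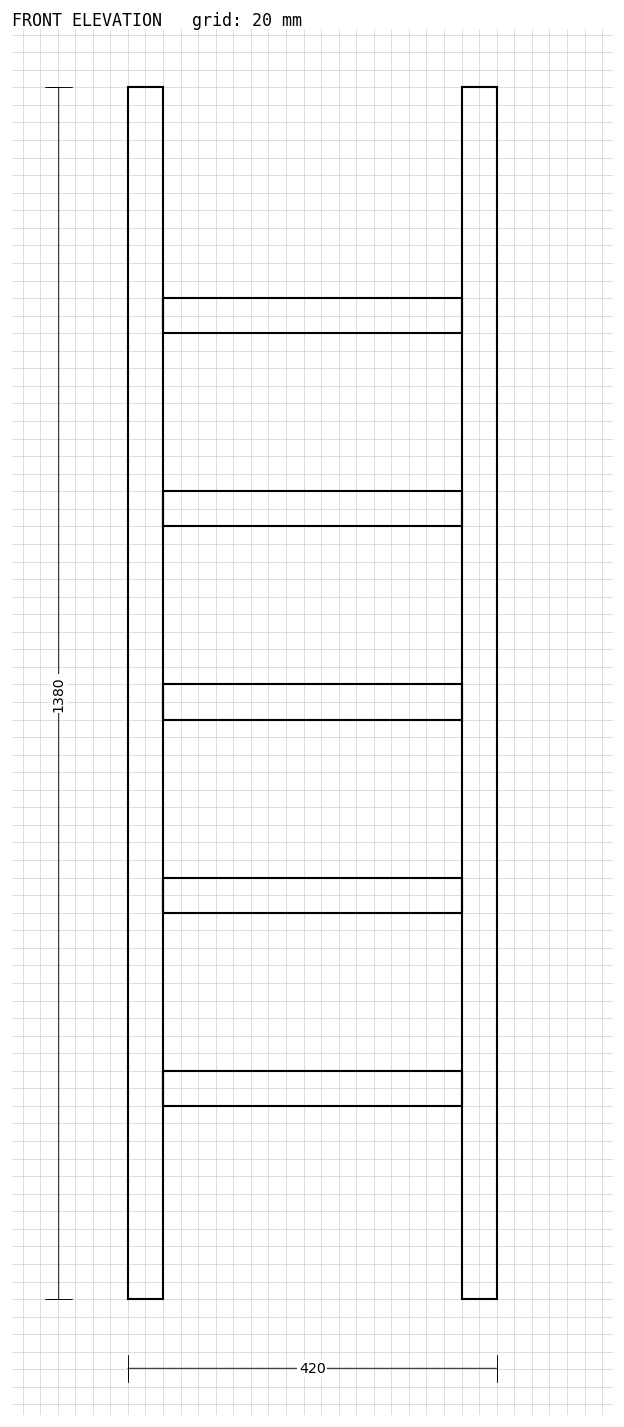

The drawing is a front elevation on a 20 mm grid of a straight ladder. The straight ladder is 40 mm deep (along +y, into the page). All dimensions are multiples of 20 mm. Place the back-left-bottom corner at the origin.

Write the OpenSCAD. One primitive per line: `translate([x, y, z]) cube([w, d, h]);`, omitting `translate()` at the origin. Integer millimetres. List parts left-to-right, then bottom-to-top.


cube([40, 40, 1380]);
translate([40, 0, 220]) cube([340, 40, 40]);
translate([40, 0, 440]) cube([340, 40, 40]);
translate([40, 0, 660]) cube([340, 40, 40]);
translate([40, 0, 880]) cube([340, 40, 40]);
translate([40, 0, 1100]) cube([340, 40, 40]);
translate([380, 0, 0]) cube([40, 40, 1380]);
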